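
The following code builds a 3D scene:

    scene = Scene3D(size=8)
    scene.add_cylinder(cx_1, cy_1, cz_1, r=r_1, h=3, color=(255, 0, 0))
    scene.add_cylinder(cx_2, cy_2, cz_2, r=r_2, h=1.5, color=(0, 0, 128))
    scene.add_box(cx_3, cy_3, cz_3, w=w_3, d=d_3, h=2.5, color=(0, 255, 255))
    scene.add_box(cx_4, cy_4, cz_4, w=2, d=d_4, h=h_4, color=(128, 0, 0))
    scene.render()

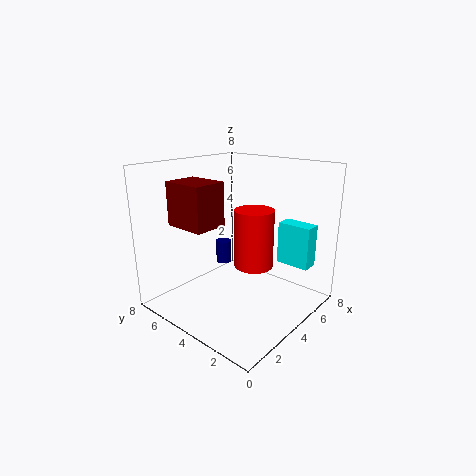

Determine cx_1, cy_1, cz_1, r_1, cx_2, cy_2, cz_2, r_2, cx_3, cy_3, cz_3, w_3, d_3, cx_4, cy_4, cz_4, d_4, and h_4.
cx_1 = 3.5, cy_1 = 2.5, cz_1 = 3, r_1 = 1, cx_2 = 6, cy_2 = 7, cz_2 = 1, r_2 = 0.5, cx_3 = 6.5, cy_3 = 1, cz_3 = 2, w_3 = 1, d_3 = 2, cx_4 = 2, cy_4 = 5, cz_4 = 4.5, d_4 = 2.5, h_4 = 2.5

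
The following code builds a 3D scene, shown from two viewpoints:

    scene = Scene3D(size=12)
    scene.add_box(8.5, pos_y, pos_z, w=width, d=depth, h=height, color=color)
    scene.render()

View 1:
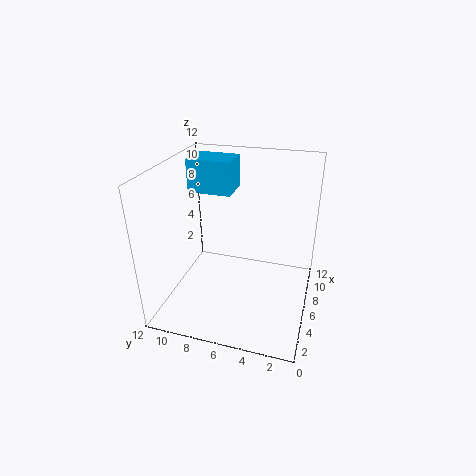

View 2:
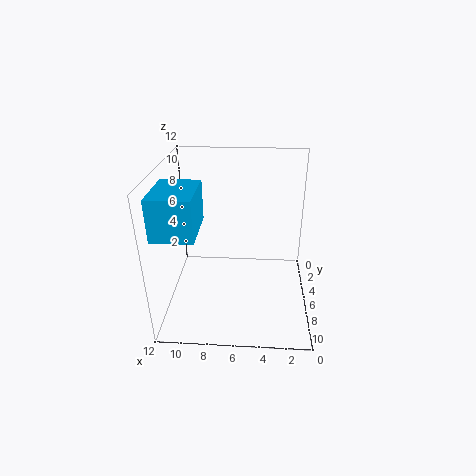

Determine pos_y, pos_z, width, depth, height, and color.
pos_y = 7.5; pos_z = 8.5; width = 3; depth = 4; height = 3; color = 'deepskyblue'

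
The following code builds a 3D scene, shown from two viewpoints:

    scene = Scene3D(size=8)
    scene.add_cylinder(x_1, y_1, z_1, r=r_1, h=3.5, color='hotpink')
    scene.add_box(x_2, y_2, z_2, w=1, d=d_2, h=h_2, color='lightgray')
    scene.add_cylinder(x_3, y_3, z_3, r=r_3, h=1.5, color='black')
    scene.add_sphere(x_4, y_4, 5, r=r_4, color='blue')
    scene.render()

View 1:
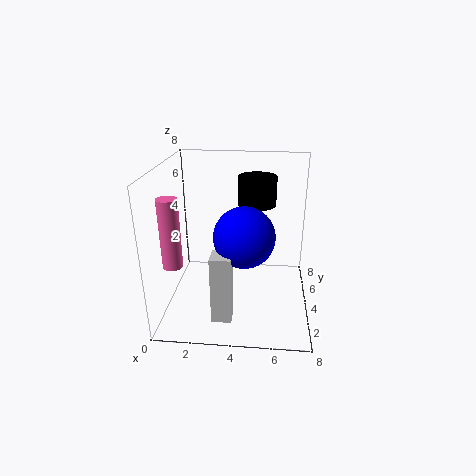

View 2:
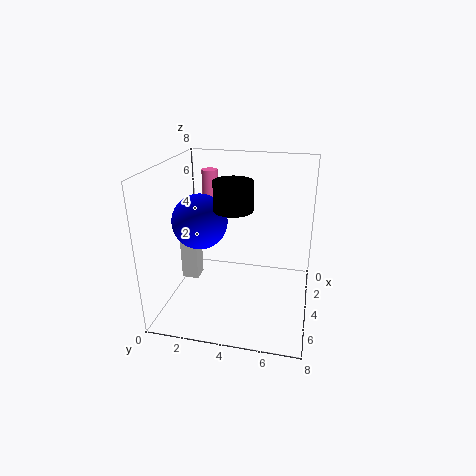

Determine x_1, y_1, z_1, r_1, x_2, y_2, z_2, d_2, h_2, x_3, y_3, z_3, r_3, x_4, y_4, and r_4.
x_1 = 1, y_1 = 1.5, z_1 = 3.5, r_1 = 0.5, x_2 = 3, y_2 = 0.5, z_2 = 1, d_2 = 1, h_2 = 3.5, x_3 = 5, y_3 = 4, z_3 = 6, r_3 = 1, x_4 = 4.5, y_4 = 2, r_4 = 1.5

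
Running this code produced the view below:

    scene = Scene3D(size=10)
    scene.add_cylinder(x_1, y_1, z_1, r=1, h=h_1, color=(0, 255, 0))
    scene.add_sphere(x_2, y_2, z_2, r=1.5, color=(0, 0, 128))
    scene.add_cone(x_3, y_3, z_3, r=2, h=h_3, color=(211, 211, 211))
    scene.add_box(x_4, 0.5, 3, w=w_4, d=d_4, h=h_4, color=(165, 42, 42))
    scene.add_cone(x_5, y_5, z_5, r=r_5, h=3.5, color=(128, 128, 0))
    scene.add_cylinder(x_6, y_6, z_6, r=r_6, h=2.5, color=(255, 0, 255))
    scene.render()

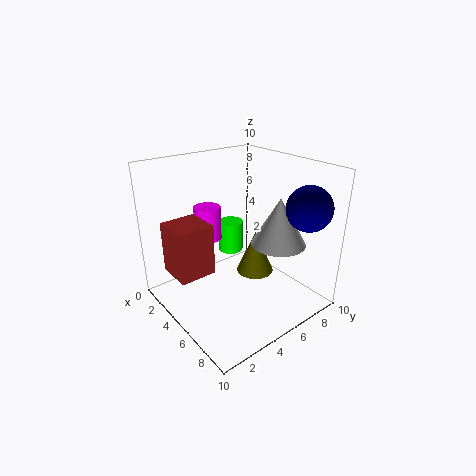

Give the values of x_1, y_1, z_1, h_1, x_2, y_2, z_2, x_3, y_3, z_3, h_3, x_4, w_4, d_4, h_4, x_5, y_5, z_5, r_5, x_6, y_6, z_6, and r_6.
x_1 = 1.5
y_1 = 7
z_1 = 2
h_1 = 2.5
x_2 = 8.5
y_2 = 8
z_2 = 7.5
x_3 = 6
y_3 = 8
z_3 = 4
h_3 = 3.5
x_4 = 2.5
w_4 = 2.5
d_4 = 2.5
h_4 = 3.5
x_5 = 3.5
y_5 = 8
z_5 = 0.5
r_5 = 1.5
x_6 = 2
y_6 = 4.5
z_6 = 4
r_6 = 1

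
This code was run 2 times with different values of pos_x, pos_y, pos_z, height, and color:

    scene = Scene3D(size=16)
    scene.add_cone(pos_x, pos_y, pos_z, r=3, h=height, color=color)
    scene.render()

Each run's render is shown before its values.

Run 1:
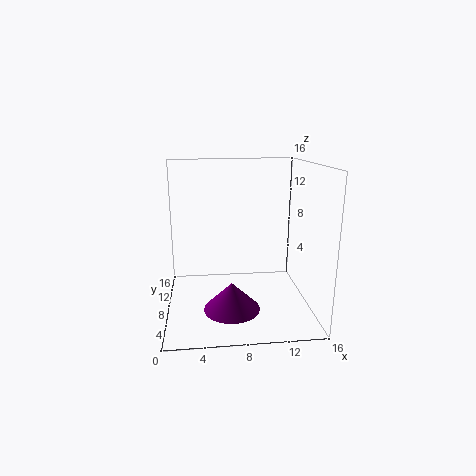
pos_x = 7, pos_y = 5, pos_z = 1, height = 3, color = 'purple'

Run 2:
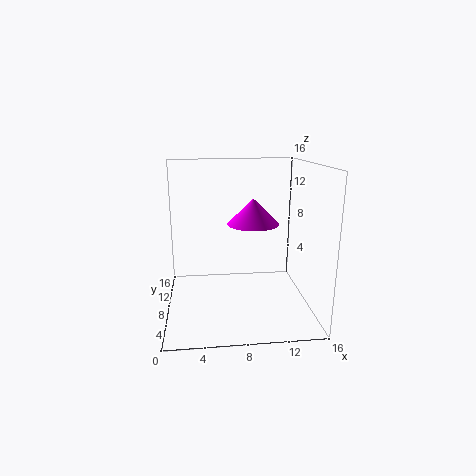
pos_x = 10, pos_y = 10, pos_z = 9, height = 3, color = 'magenta'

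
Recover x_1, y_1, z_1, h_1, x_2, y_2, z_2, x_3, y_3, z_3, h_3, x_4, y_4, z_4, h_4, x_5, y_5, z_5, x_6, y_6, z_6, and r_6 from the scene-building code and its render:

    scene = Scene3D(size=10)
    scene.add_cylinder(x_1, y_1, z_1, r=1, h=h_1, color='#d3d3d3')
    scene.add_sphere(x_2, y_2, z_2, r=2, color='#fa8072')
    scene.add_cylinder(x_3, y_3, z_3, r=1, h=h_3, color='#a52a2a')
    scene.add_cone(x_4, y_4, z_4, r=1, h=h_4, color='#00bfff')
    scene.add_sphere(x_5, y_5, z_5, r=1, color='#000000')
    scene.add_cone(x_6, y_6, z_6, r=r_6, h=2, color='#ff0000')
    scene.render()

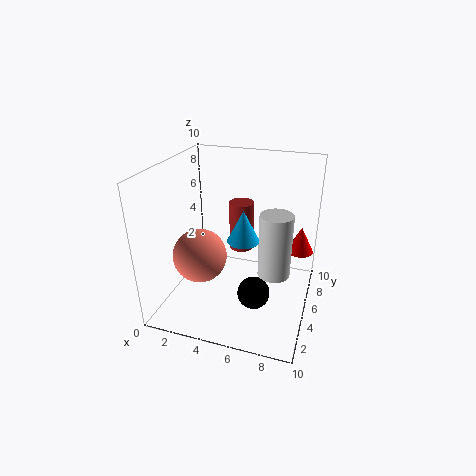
x_1 = 8, y_1 = 3, z_1 = 4, h_1 = 4, x_2 = 2, y_2 = 5, z_2 = 3, x_3 = 4, y_3 = 9, z_3 = 2, h_3 = 4, x_4 = 6, y_4 = 3, z_4 = 6, h_4 = 2, x_5 = 7, y_5 = 2, z_5 = 3, x_6 = 9, y_6 = 8, z_6 = 3, r_6 = 1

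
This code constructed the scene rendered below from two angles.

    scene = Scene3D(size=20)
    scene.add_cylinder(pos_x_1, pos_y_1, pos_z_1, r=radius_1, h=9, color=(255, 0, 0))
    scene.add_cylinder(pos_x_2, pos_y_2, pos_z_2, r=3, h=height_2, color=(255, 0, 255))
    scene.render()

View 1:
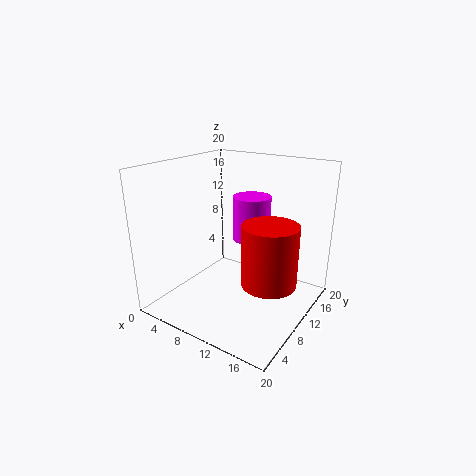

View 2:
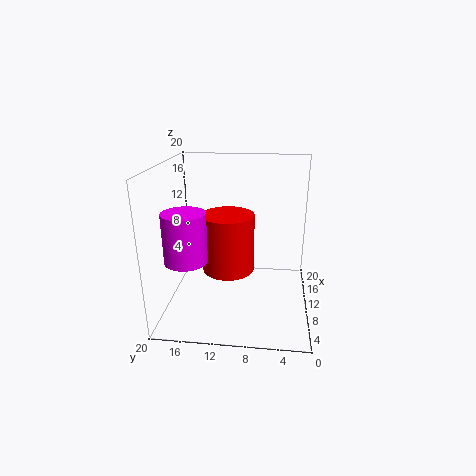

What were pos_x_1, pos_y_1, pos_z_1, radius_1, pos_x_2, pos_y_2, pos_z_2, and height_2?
pos_x_1 = 14
pos_y_1 = 12
pos_z_1 = 3
radius_1 = 4
pos_x_2 = 8
pos_y_2 = 17
pos_z_2 = 7
height_2 = 7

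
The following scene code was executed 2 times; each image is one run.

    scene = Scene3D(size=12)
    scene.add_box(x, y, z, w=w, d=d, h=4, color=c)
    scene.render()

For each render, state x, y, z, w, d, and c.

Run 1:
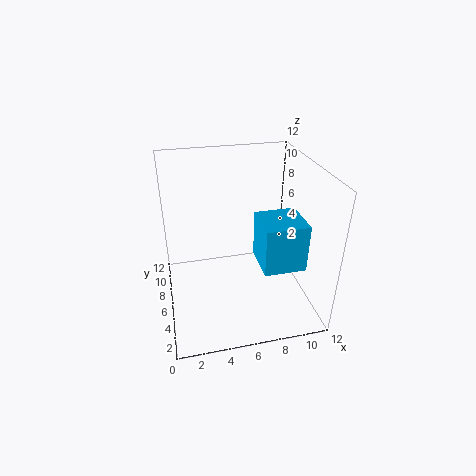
x = 7.5
y = 3
z = 4
w = 3.5
d = 3.5
c = 'deepskyblue'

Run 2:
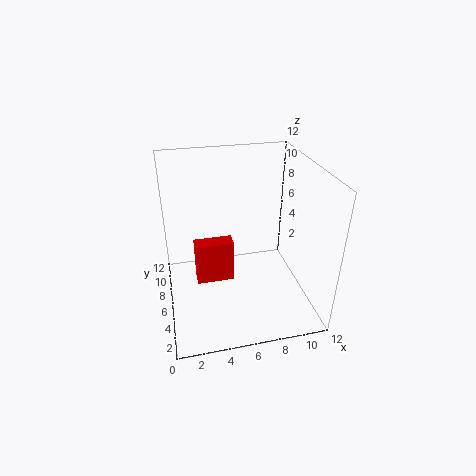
x = 2.5
y = 7.5
z = 0.5
w = 3.5
d = 1.5
c = 'red'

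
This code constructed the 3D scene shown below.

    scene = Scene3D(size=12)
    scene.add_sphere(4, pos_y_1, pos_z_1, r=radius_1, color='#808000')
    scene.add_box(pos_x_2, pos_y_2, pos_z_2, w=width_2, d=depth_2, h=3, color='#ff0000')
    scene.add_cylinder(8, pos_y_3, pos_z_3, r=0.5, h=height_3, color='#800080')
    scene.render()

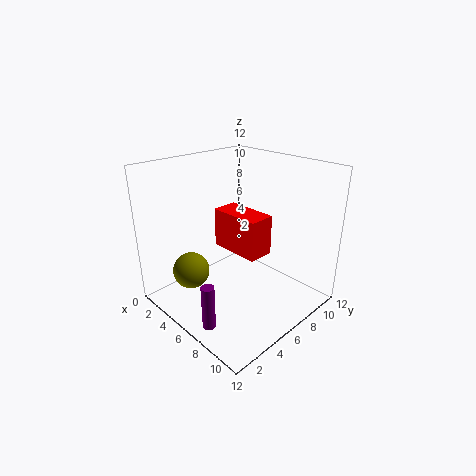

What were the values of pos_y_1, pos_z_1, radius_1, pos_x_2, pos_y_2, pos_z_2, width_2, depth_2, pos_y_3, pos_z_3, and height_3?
pos_y_1 = 2.5
pos_z_1 = 3.5
radius_1 = 1.5
pos_x_2 = 5.5
pos_y_2 = 4
pos_z_2 = 6
width_2 = 4
depth_2 = 2
pos_y_3 = 1
pos_z_3 = 1
height_3 = 3.5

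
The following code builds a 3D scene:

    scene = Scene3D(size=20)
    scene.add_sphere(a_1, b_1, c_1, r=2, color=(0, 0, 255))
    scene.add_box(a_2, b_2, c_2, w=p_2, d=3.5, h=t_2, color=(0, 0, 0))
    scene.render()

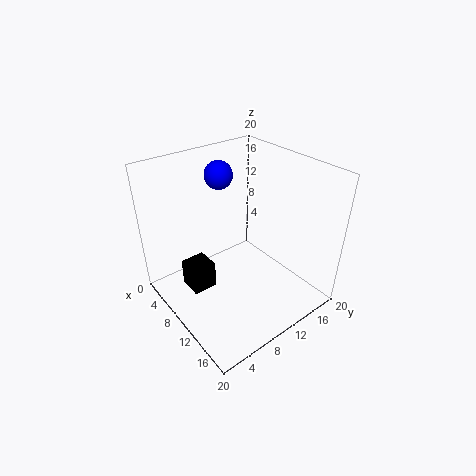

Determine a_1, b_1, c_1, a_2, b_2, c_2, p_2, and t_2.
a_1 = 5; b_1 = 10.5; c_1 = 17.5; a_2 = 5; b_2 = 3.5; c_2 = 2; p_2 = 3.5; t_2 = 4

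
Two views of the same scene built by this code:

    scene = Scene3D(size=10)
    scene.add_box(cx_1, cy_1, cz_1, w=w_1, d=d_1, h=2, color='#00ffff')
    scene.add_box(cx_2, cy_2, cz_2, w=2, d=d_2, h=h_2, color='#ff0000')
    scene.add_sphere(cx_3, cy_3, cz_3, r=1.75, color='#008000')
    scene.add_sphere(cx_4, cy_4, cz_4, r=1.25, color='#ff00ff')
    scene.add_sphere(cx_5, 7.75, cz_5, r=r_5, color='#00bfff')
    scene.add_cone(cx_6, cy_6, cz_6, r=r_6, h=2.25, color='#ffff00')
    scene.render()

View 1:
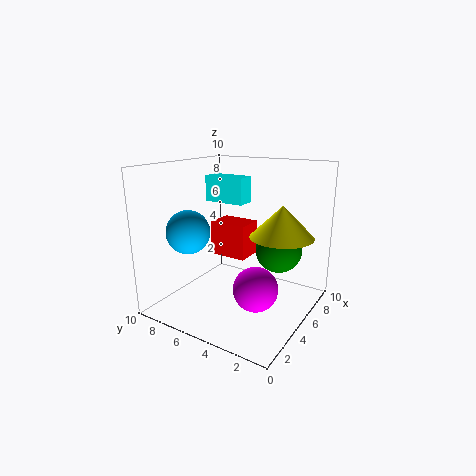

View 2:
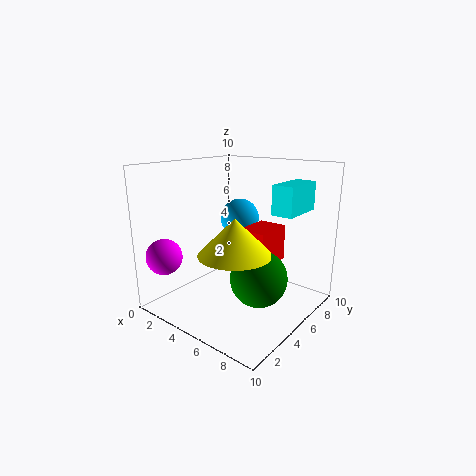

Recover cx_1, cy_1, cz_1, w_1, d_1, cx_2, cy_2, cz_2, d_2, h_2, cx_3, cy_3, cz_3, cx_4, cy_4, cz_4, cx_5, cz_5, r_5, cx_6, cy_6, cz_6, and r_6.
cx_1 = 7, cy_1 = 6, cz_1 = 6.75, w_1 = 1.5, d_1 = 3.25, cx_2 = 5.25, cy_2 = 4.75, cz_2 = 3.25, d_2 = 2.75, h_2 = 2.5, cx_3 = 8, cy_3 = 3.25, cz_3 = 3.5, cx_4 = 1.25, cy_4 = 1.5, cz_4 = 3.75, cx_5 = 3, cz_5 = 5.5, r_5 = 1.5, cx_6 = 6.75, cy_6 = 2.5, cz_6 = 5, r_6 = 2.25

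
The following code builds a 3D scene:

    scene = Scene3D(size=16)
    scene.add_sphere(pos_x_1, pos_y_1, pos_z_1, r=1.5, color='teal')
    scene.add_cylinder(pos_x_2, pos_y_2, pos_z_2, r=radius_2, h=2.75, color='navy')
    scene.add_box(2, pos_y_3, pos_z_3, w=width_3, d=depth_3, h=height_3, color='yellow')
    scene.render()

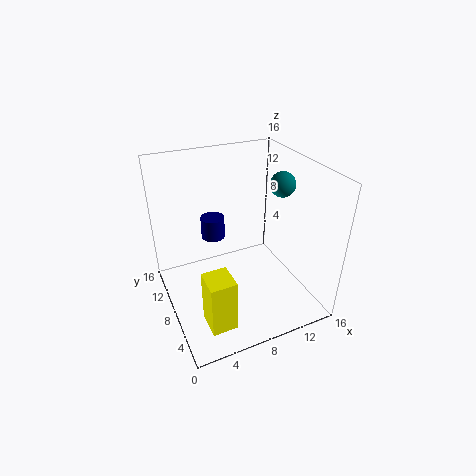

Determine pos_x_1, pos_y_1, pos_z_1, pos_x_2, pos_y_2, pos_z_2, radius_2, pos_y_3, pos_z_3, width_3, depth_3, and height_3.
pos_x_1 = 14.5
pos_y_1 = 9.75
pos_z_1 = 12.5
pos_x_2 = 7.25
pos_y_2 = 14
pos_z_2 = 5
radius_2 = 1.5
pos_y_3 = 0.5
pos_z_3 = 3
width_3 = 2.5
depth_3 = 2.75
height_3 = 5.5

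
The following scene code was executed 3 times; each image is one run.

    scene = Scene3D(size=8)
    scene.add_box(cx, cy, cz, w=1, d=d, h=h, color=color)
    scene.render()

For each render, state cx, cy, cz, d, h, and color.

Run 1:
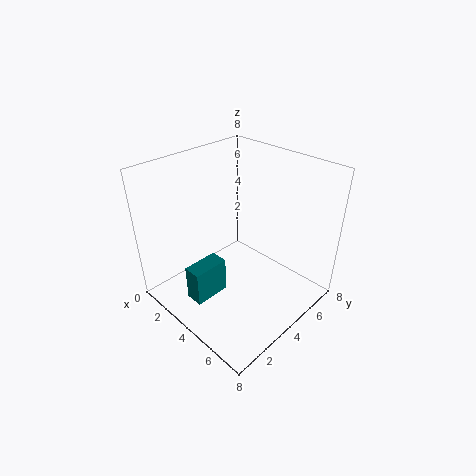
cx = 3
cy = 1
cz = 1
d = 2
h = 2
color = 'teal'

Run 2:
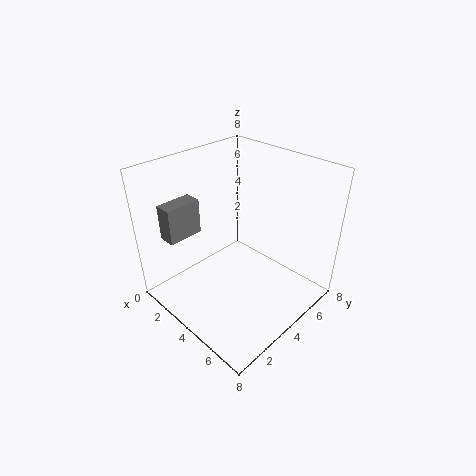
cx = 1
cy = 1
cz = 4
d = 2
h = 2
color = 'gray'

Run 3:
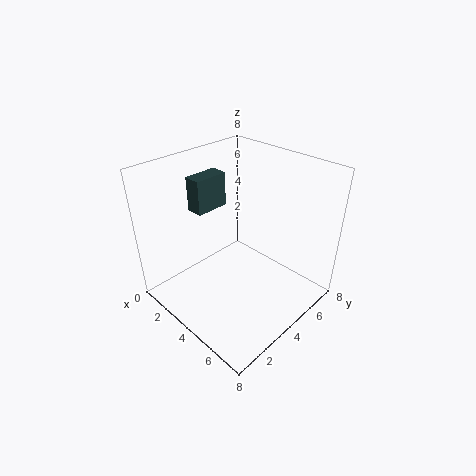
cx = 1
cy = 3
cz = 5
d = 2
h = 2
color = 'darkslategray'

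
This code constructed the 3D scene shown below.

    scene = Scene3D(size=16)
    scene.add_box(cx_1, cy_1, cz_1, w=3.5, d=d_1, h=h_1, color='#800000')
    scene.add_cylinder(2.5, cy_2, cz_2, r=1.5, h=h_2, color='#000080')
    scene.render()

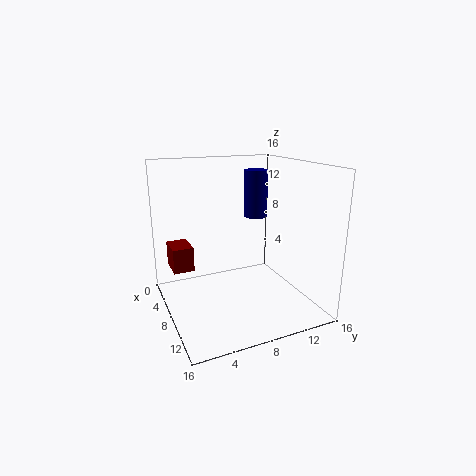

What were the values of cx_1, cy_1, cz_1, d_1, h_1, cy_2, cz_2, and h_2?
cx_1 = 0.5
cy_1 = 1.5
cz_1 = 3
d_1 = 2.5
h_1 = 3
cy_2 = 13
cz_2 = 8.5
h_2 = 6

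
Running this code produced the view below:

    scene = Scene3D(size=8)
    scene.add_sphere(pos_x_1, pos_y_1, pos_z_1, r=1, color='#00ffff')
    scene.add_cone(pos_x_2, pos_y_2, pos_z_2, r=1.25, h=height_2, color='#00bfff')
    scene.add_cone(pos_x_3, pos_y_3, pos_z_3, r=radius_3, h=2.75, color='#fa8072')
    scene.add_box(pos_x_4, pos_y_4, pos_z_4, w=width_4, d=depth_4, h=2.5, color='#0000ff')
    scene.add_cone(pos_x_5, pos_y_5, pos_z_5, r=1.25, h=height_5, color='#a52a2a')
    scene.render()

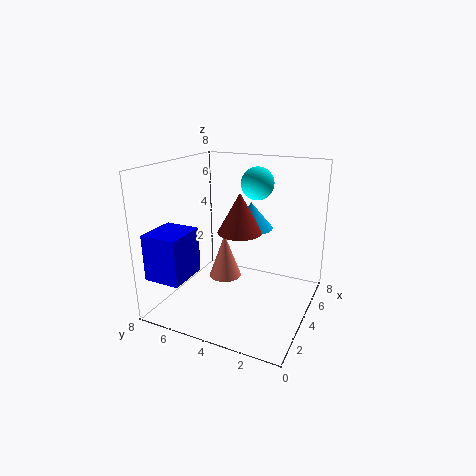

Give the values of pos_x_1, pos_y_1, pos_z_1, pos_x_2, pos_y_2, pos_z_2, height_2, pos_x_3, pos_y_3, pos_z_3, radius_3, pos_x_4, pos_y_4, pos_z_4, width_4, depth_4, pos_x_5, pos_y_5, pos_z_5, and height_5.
pos_x_1 = 6.75
pos_y_1 = 4
pos_z_1 = 6.5
pos_x_2 = 5.25
pos_y_2 = 3.75
pos_z_2 = 4.25
height_2 = 1.5
pos_x_3 = 5.25
pos_y_3 = 5.5
pos_z_3 = 0.75
radius_3 = 1
pos_x_4 = 0.5
pos_y_4 = 5.75
pos_z_4 = 2.25
width_4 = 2.25
depth_4 = 2
pos_x_5 = 4.25
pos_y_5 = 4
pos_z_5 = 4.25
height_5 = 2.25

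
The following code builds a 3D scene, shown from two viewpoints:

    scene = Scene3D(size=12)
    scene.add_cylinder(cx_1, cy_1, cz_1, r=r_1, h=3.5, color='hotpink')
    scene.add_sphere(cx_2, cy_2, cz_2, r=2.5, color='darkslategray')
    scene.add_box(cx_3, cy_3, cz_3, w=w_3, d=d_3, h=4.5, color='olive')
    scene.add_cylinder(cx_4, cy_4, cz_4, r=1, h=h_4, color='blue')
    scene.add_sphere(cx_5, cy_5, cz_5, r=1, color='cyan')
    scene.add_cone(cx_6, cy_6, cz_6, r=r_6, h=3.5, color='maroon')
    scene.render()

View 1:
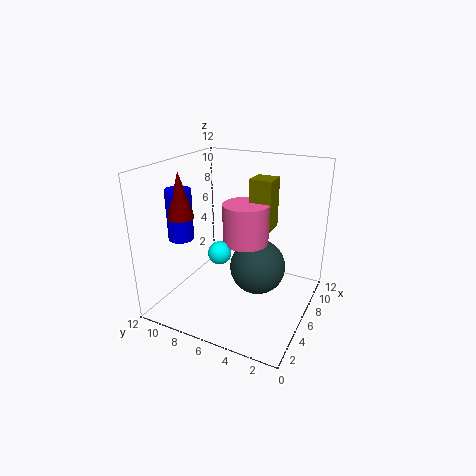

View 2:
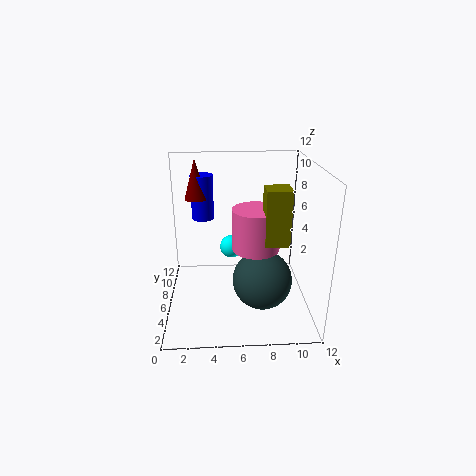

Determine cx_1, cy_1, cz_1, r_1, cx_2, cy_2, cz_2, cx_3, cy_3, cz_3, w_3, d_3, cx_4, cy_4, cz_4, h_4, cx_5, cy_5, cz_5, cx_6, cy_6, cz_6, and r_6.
cx_1 = 7.5, cy_1 = 6, cz_1 = 5, r_1 = 2, cx_2 = 8, cy_2 = 5, cz_2 = 2.5, cx_3 = 8, cy_3 = 4, cz_3 = 6, w_3 = 2, d_3 = 2, cx_4 = 3, cy_4 = 9.5, cz_4 = 6.5, h_4 = 4, cx_5 = 5.5, cy_5 = 7.5, cz_5 = 4.5, cx_6 = 2.5, cy_6 = 9, cz_6 = 8.5, r_6 = 1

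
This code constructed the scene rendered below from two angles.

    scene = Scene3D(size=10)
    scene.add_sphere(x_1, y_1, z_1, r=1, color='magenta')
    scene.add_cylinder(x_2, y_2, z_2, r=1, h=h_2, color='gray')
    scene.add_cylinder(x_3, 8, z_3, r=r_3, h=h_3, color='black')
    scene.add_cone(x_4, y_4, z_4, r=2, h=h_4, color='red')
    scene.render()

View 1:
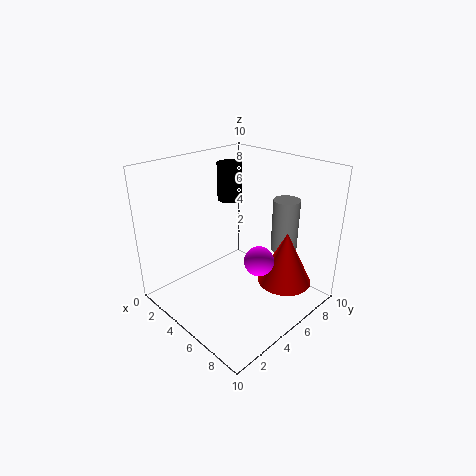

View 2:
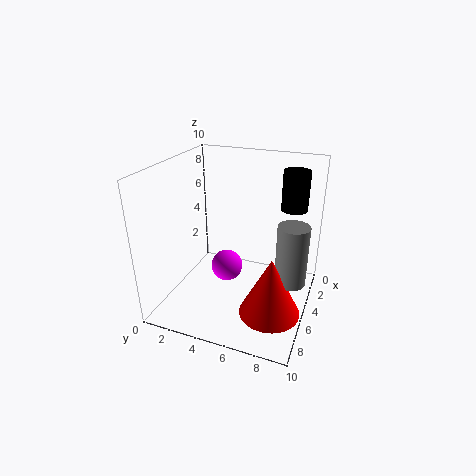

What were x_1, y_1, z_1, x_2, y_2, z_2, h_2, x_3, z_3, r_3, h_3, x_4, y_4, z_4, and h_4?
x_1 = 7, y_1 = 5, z_1 = 4, x_2 = 6, y_2 = 9, z_2 = 3, h_2 = 4, x_3 = 1, z_3 = 6, r_3 = 1, h_3 = 3, x_4 = 7, y_4 = 8, z_4 = 1, h_4 = 4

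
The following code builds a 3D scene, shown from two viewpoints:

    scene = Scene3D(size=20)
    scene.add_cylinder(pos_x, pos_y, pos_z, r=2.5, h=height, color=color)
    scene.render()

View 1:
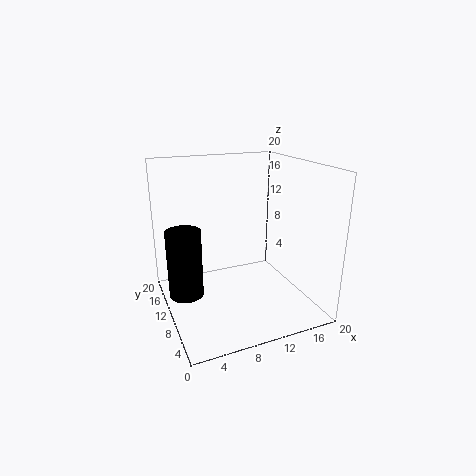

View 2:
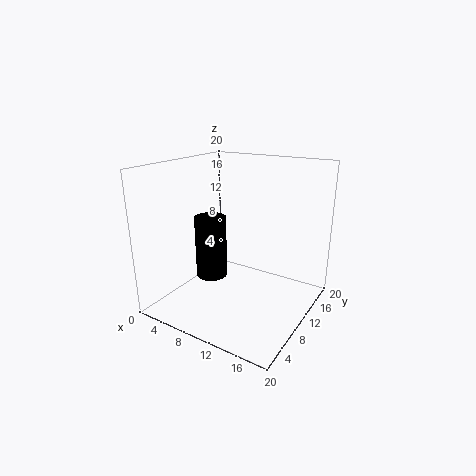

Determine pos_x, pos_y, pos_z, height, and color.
pos_x = 3; pos_y = 13; pos_z = 1; height = 10; color = 'black'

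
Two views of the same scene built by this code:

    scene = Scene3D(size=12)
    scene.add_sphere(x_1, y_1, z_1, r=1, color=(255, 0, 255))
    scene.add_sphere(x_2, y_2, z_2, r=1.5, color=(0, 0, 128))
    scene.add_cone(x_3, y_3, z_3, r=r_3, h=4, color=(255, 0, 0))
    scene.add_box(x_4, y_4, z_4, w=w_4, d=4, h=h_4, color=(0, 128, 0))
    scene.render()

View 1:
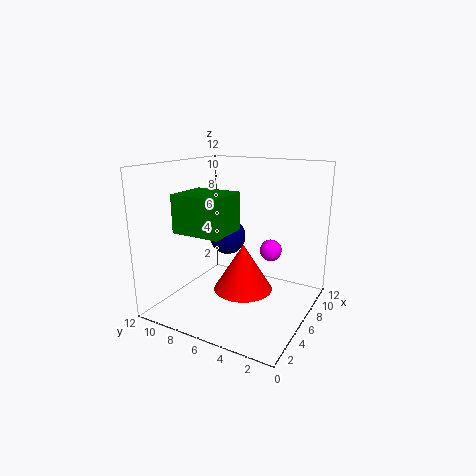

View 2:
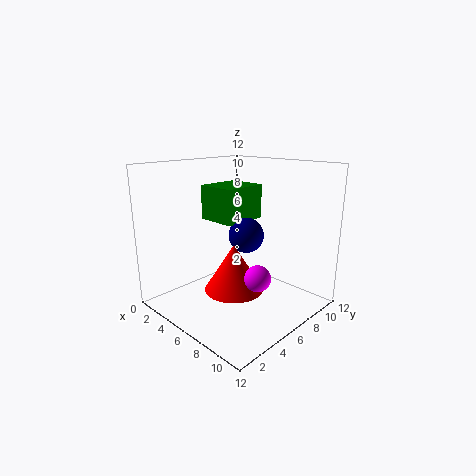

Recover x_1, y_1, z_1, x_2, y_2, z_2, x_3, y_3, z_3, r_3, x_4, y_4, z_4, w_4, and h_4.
x_1 = 9.5
y_1 = 4.5
z_1 = 4
x_2 = 6
y_2 = 7
z_2 = 6
x_3 = 6
y_3 = 5.5
z_3 = 1.5
r_3 = 2.5
x_4 = 2
y_4 = 5.5
z_4 = 7
w_4 = 3.5
h_4 = 3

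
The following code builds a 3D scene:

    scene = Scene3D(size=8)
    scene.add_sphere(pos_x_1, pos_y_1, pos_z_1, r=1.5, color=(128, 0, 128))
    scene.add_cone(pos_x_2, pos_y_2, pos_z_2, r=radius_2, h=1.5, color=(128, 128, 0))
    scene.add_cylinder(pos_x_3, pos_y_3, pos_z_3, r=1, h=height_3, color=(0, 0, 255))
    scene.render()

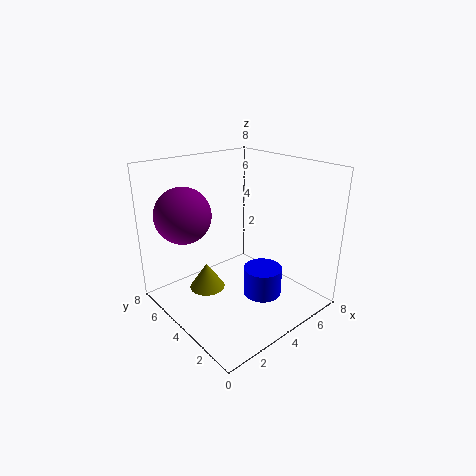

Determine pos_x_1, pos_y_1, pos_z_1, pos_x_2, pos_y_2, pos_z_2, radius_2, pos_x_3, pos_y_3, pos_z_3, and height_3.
pos_x_1 = 1.5; pos_y_1 = 5.5; pos_z_1 = 5.5; pos_x_2 = 2.5; pos_y_2 = 5; pos_z_2 = 1; radius_2 = 1; pos_x_3 = 4; pos_y_3 = 2; pos_z_3 = 1.5; height_3 = 1.5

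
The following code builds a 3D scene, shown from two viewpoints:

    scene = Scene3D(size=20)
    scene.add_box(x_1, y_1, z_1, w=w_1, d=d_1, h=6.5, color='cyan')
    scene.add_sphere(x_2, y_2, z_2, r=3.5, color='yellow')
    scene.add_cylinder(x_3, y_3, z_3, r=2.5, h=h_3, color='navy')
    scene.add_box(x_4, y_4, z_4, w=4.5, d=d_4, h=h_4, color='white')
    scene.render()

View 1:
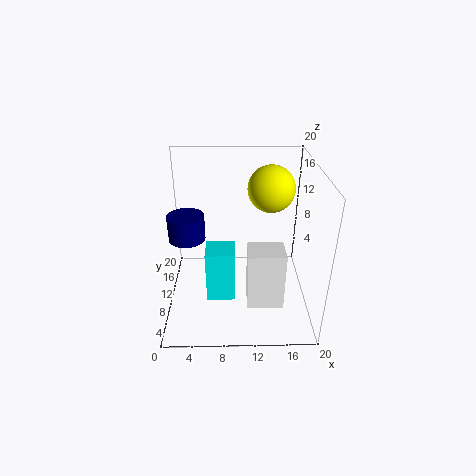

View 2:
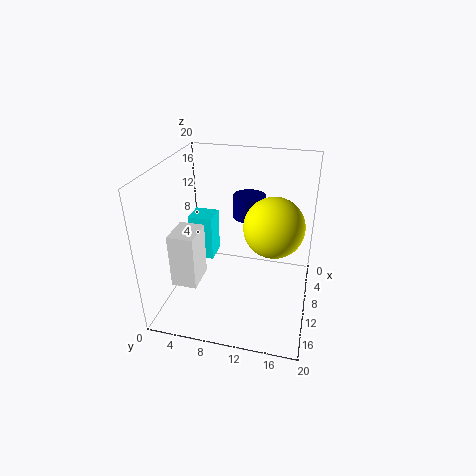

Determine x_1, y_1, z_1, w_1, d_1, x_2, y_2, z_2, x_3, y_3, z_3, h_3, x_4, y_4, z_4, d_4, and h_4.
x_1 = 6, y_1 = 2.5, z_1 = 5.5, w_1 = 3.5, d_1 = 3.5, x_2 = 15, y_2 = 15.5, z_2 = 15, x_3 = 3, y_3 = 10, z_3 = 10, h_3 = 3.5, x_4 = 11, y_4 = 2, z_4 = 4.5, d_4 = 3.5, h_4 = 7.5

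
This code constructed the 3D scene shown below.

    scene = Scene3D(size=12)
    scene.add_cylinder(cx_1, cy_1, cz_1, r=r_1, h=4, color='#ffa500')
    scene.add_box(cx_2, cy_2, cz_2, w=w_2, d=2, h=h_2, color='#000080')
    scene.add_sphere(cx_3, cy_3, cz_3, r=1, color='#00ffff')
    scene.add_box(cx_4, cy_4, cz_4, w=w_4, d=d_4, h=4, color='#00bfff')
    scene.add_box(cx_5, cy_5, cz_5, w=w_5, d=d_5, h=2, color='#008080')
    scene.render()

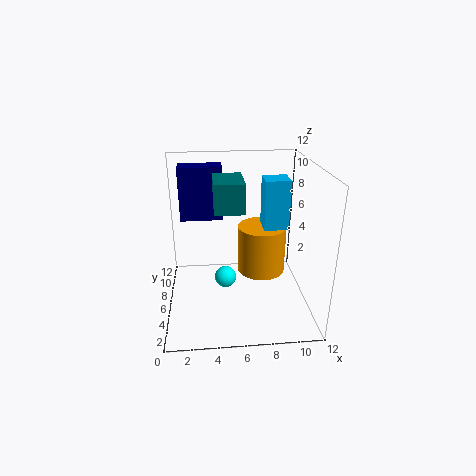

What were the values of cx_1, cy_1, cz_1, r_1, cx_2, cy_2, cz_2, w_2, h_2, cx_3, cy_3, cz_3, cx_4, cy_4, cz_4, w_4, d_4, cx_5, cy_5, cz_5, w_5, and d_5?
cx_1 = 8
cy_1 = 6
cz_1 = 3
r_1 = 2
cx_2 = 1
cy_2 = 10
cz_2 = 6
w_2 = 4
h_2 = 5
cx_3 = 5
cy_3 = 8
cz_3 = 1
cx_4 = 8
cy_4 = 5
cz_4 = 7
w_4 = 2
d_4 = 2
cx_5 = 4
cy_5 = 1
cz_5 = 10
w_5 = 2
d_5 = 3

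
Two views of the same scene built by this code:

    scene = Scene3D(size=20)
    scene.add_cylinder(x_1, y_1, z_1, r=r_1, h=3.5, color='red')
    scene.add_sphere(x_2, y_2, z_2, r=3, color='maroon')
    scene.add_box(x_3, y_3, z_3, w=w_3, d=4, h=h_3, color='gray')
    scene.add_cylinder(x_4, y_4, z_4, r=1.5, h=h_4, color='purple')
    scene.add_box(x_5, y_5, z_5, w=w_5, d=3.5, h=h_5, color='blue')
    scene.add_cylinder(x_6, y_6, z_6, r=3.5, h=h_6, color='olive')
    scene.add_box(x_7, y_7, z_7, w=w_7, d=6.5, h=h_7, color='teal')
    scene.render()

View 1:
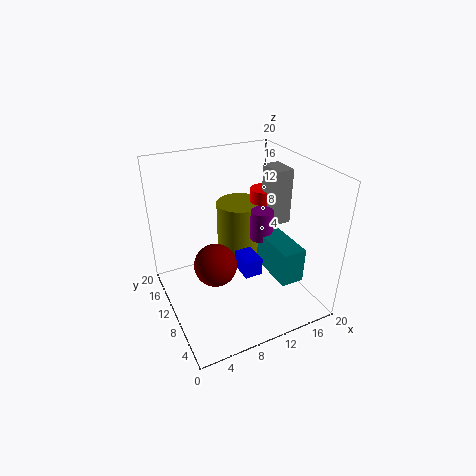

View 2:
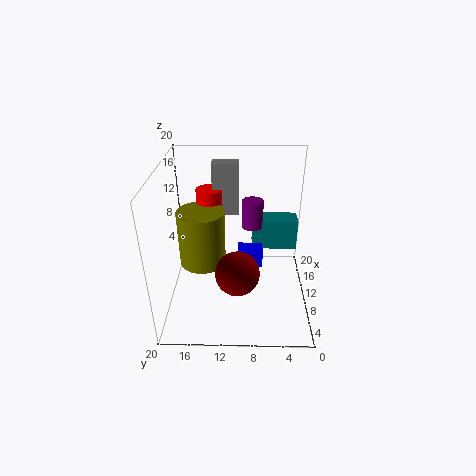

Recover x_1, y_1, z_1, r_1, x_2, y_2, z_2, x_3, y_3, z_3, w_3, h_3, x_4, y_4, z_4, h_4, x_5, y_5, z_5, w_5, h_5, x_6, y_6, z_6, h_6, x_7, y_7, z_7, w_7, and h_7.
x_1 = 16.5, y_1 = 14.5, z_1 = 11, r_1 = 2, x_2 = 6.5, y_2 = 10, z_2 = 6.5, x_3 = 16, y_3 = 10, z_3 = 10.5, w_3 = 2.5, h_3 = 8, x_4 = 12.5, y_4 = 8, z_4 = 10.5, h_4 = 4, x_5 = 9.5, y_5 = 6.5, z_5 = 5.5, w_5 = 2.5, h_5 = 2.5, x_6 = 13, y_6 = 15.5, z_6 = 4, h_6 = 8.5, x_7 = 12, y_7 = 1.5, z_7 = 7, w_7 = 3, h_7 = 4.5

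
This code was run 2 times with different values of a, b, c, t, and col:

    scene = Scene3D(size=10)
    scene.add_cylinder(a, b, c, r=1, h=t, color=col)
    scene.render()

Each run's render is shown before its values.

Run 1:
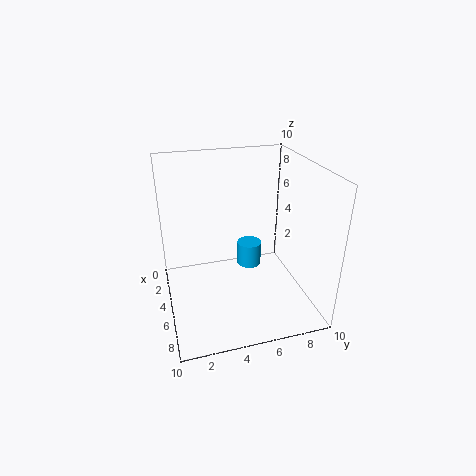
a = 1.5; b = 7; c = 0.5; t = 2; col = 'deepskyblue'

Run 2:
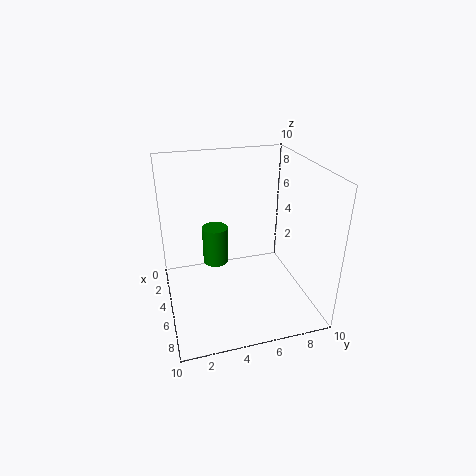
a = 2; b = 4; c = 1.5; t = 3; col = 'green'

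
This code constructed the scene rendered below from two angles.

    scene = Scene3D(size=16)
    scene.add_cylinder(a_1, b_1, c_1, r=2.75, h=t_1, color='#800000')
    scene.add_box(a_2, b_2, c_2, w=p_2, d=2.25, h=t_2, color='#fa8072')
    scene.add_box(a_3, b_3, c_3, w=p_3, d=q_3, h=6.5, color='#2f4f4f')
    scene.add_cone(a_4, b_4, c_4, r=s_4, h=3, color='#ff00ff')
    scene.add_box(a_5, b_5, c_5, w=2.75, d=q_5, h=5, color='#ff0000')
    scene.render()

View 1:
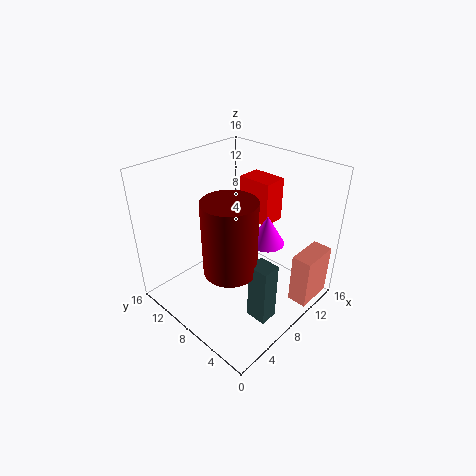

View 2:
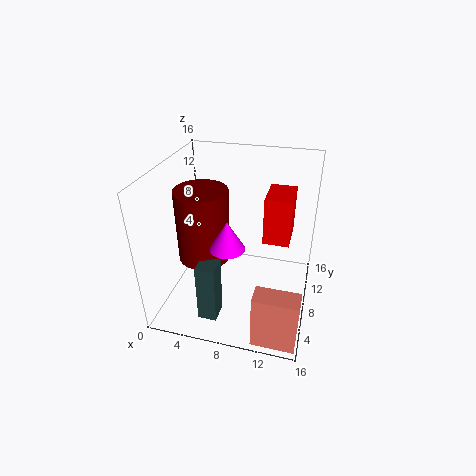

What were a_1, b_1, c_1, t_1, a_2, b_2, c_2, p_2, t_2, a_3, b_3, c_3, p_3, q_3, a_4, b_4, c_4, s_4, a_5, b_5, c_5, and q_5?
a_1 = 4.75, b_1 = 6, c_1 = 6.5, t_1 = 7.75, a_2 = 11.25, b_2 = 0.5, c_2 = 0.25, p_2 = 4.5, t_2 = 6, a_3 = 5.25, b_3 = 1.75, c_3 = 1.25, p_3 = 2, q_3 = 2.25, a_4 = 8, b_4 = 4, c_4 = 9.25, s_4 = 1.75, a_5 = 11, b_5 = 6.5, c_5 = 8.75, q_5 = 4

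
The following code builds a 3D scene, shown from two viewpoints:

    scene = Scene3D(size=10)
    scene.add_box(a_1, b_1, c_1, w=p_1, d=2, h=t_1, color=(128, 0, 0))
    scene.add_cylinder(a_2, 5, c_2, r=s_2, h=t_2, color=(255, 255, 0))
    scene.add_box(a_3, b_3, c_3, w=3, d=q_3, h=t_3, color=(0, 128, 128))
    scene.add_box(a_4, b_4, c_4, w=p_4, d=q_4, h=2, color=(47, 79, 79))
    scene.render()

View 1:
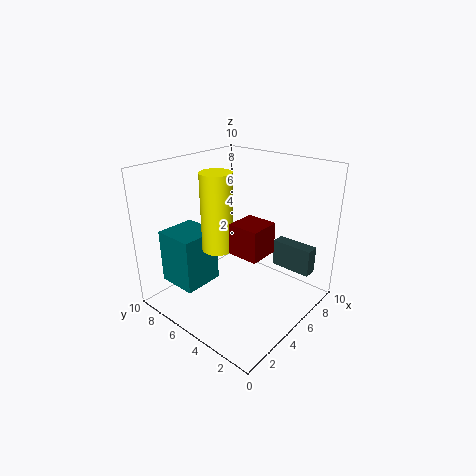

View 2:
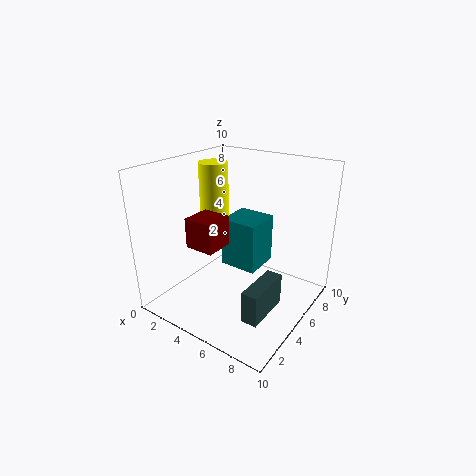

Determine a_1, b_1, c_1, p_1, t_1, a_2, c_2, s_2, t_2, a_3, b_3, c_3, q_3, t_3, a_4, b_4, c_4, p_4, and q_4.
a_1 = 3
b_1 = 2
c_1 = 5
p_1 = 2
t_1 = 2
a_2 = 3
c_2 = 5
s_2 = 1
t_2 = 5
a_3 = 2
b_3 = 7
c_3 = 1
q_3 = 3
t_3 = 4
a_4 = 8
b_4 = 1
c_4 = 2
p_4 = 1
q_4 = 3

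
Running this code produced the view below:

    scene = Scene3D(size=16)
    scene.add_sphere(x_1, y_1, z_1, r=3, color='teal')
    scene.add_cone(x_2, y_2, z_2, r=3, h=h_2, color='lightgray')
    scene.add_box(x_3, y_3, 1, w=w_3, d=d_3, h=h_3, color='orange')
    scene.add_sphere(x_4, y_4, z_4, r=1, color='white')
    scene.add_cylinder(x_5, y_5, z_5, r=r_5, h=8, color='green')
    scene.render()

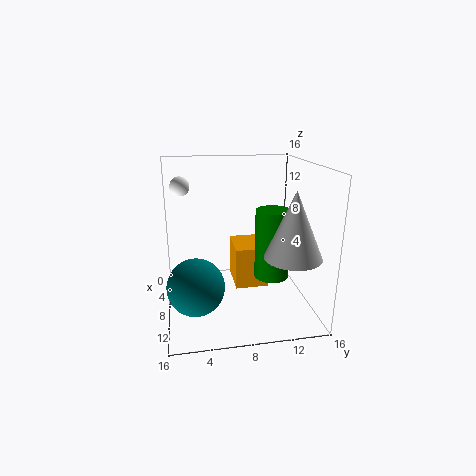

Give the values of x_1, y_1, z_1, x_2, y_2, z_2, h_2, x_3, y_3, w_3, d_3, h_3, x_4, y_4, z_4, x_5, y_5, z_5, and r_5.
x_1 = 11; y_1 = 3; z_1 = 4; x_2 = 12; y_2 = 13; z_2 = 7; h_2 = 7; x_3 = 2; y_3 = 8; w_3 = 5; d_3 = 4; h_3 = 5; x_4 = 8; y_4 = 2; z_4 = 14; x_5 = 8; y_5 = 12; z_5 = 3; r_5 = 2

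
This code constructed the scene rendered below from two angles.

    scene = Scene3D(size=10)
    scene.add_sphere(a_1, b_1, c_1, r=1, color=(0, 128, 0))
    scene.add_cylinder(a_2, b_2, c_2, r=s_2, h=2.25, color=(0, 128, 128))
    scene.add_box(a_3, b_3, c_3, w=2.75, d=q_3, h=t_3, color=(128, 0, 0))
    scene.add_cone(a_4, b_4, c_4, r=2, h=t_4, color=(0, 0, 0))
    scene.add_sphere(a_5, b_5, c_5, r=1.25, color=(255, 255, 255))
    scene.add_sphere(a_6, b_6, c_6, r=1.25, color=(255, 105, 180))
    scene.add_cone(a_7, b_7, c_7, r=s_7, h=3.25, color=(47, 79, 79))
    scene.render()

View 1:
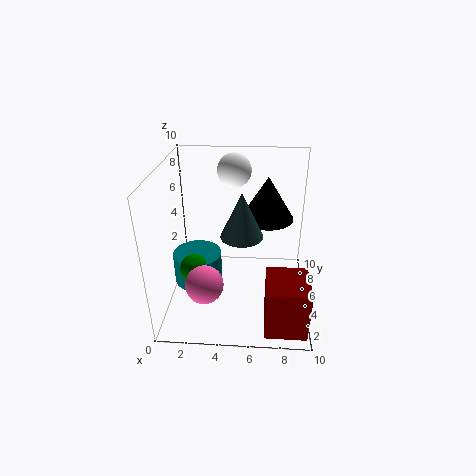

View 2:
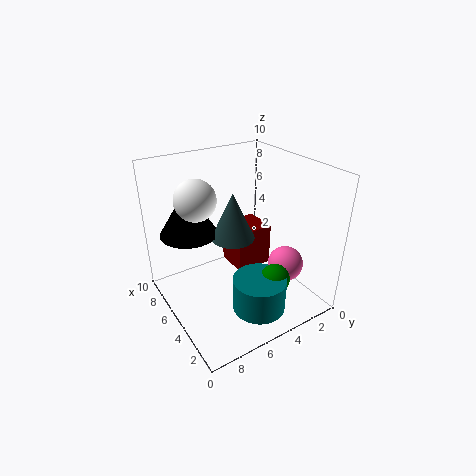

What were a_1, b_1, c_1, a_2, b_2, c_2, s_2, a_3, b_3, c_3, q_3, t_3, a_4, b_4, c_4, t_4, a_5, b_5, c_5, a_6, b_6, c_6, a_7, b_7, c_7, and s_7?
a_1 = 2
b_1 = 4
c_1 = 3
a_2 = 2
b_2 = 5.25
c_2 = 1.25
s_2 = 1.75
a_3 = 7
b_3 = 0.5
c_3 = 0.25
q_3 = 3
t_3 = 3.5
a_4 = 7
b_4 = 7.75
c_4 = 5.25
t_4 = 3.25
a_5 = 4.5
b_5 = 8.25
c_5 = 8.75
a_6 = 3
b_6 = 2.25
c_6 = 3
a_7 = 5.25
b_7 = 5.25
c_7 = 5
s_7 = 1.5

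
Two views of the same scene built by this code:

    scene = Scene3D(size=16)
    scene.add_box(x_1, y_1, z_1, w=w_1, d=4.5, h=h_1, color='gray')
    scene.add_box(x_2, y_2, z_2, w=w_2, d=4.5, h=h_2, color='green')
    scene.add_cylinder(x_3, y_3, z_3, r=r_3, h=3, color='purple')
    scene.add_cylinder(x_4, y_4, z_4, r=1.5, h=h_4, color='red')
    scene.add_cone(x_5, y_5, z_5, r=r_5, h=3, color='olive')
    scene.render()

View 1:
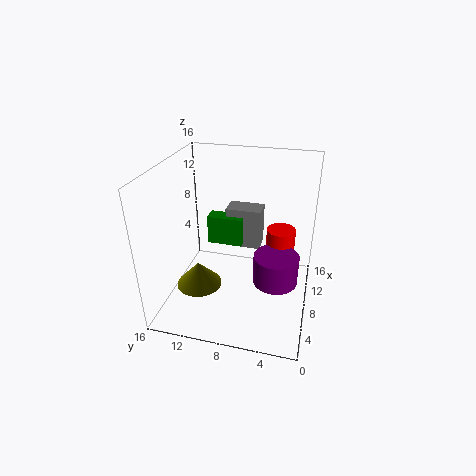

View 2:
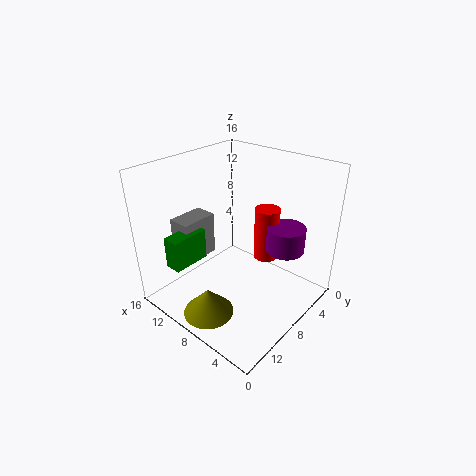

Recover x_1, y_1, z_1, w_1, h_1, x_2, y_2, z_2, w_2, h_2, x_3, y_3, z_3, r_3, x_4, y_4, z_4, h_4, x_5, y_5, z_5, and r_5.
x_1 = 13.25, y_1 = 6.5, z_1 = 3.5, w_1 = 2.75, h_1 = 5.25, x_2 = 12.5, y_2 = 8.75, z_2 = 4, w_2 = 2, h_2 = 3.75, x_3 = 4.75, y_3 = 3.25, z_3 = 5.5, r_3 = 2.25, x_4 = 7.5, y_4 = 3.25, z_4 = 3.5, h_4 = 6.5, x_5 = 8, y_5 = 13, z_5 = 0.75, r_5 = 2.75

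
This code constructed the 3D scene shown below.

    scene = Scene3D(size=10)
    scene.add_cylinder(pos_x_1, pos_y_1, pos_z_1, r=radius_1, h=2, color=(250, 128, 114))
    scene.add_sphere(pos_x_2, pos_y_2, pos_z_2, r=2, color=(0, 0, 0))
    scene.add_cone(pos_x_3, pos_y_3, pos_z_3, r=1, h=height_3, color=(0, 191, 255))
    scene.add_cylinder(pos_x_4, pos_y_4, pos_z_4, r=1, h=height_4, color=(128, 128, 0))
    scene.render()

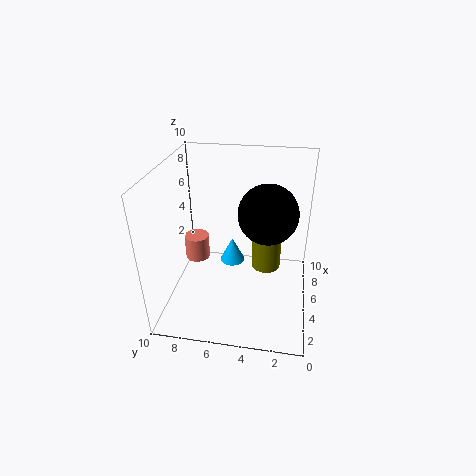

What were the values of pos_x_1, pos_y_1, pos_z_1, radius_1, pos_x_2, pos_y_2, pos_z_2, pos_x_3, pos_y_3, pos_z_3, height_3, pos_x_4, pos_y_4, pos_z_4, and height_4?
pos_x_1 = 8, pos_y_1 = 9, pos_z_1 = 1, radius_1 = 1, pos_x_2 = 5, pos_y_2 = 3, pos_z_2 = 7, pos_x_3 = 8, pos_y_3 = 6, pos_z_3 = 1, height_3 = 2, pos_x_4 = 5, pos_y_4 = 3, pos_z_4 = 3, height_4 = 3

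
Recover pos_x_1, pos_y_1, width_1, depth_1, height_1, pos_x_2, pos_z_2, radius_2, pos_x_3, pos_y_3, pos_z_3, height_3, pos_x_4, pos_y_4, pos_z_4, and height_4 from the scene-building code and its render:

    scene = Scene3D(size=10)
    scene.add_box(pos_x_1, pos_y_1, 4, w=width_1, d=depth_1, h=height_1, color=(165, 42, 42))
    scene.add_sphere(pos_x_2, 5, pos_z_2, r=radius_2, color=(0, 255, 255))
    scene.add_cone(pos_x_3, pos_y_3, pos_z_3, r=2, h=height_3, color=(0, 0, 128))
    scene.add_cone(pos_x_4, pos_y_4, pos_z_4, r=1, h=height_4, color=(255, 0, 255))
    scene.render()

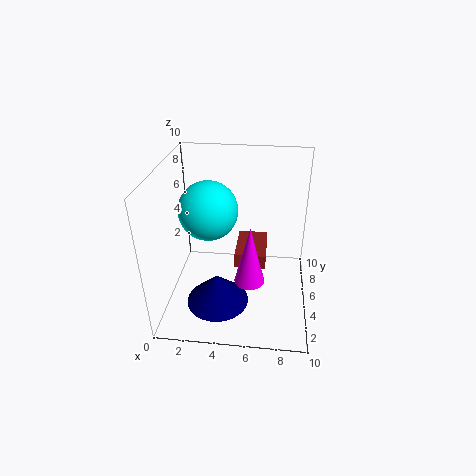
pos_x_1 = 5
pos_y_1 = 3
width_1 = 2
depth_1 = 3
height_1 = 1
pos_x_2 = 3
pos_z_2 = 7
radius_2 = 2
pos_x_3 = 4
pos_y_3 = 2
pos_z_3 = 2
height_3 = 2
pos_x_4 = 6
pos_y_4 = 3
pos_z_4 = 3
height_4 = 4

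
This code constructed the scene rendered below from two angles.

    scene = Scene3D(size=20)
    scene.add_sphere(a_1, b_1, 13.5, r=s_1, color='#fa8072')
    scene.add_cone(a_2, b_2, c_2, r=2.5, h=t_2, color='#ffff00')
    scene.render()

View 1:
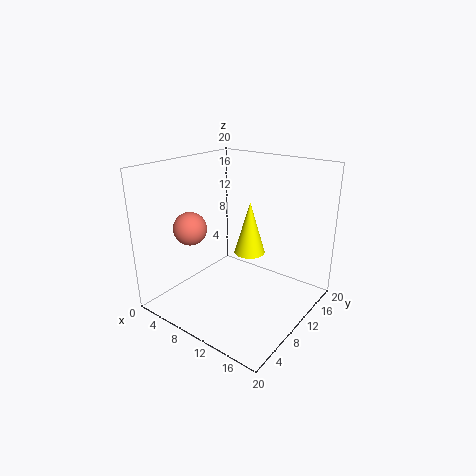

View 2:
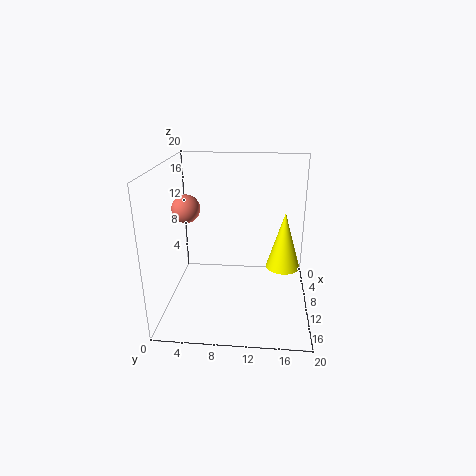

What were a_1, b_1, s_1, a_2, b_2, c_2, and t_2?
a_1 = 8.5
b_1 = 2.5
s_1 = 2
a_2 = 7.5
b_2 = 16.5
c_2 = 4.5
t_2 = 8.5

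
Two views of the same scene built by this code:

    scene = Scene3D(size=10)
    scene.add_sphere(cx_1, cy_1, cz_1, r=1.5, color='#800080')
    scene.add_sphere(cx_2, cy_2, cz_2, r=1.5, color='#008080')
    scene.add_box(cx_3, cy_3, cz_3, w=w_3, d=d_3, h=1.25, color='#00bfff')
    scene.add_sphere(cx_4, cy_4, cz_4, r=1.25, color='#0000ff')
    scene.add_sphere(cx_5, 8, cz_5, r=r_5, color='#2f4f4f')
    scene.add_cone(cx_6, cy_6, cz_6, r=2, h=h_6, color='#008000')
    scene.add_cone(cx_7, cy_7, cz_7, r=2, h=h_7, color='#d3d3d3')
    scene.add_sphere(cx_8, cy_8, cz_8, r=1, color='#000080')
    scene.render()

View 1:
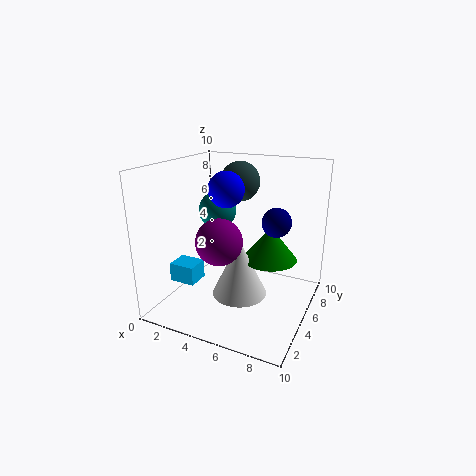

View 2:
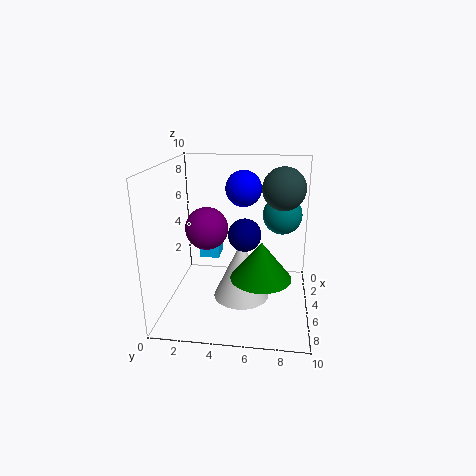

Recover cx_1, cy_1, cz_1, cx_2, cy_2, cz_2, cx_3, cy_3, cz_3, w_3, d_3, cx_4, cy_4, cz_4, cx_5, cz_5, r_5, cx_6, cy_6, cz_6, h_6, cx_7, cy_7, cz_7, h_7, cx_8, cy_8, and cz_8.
cx_1 = 4.75; cy_1 = 2.75; cz_1 = 5.5; cx_2 = 1.75; cy_2 = 8; cz_2 = 5.75; cx_3 = 1.5; cy_3 = 1.75; cz_3 = 2.5; w_3 = 1.75; d_3 = 1.5; cx_4 = 4; cy_4 = 5.25; cz_4 = 8.25; cx_5 = 3.75; cz_5 = 8.25; r_5 = 1.5; cx_6 = 6.75; cy_6 = 6.75; cz_6 = 3; h_6 = 2.5; cx_7 = 5; cy_7 = 5.25; cz_7 = 0.5; h_7 = 4.25; cx_8 = 7.5; cy_8 = 5.75; cz_8 = 6.25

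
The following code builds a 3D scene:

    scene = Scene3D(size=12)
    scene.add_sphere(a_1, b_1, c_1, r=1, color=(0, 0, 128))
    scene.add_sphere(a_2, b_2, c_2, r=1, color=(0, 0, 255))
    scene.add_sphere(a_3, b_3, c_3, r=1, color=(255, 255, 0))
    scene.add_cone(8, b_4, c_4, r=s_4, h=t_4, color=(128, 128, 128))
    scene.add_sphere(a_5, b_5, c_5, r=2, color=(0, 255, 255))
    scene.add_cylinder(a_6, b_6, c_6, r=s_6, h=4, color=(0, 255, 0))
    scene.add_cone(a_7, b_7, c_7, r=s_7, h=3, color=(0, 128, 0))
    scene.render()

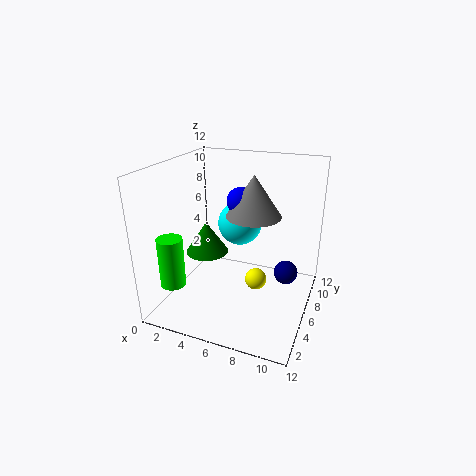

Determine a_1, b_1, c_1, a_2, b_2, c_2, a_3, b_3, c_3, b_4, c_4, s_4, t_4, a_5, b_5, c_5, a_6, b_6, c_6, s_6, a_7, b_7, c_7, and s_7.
a_1 = 10
b_1 = 7
c_1 = 3
a_2 = 7
b_2 = 4
c_2 = 10
a_3 = 7
b_3 = 8
c_3 = 1
b_4 = 4
c_4 = 9
s_4 = 2
t_4 = 3
a_5 = 5
b_5 = 9
c_5 = 6
a_6 = 2
b_6 = 2
c_6 = 3
s_6 = 1
a_7 = 2
b_7 = 8
c_7 = 3
s_7 = 2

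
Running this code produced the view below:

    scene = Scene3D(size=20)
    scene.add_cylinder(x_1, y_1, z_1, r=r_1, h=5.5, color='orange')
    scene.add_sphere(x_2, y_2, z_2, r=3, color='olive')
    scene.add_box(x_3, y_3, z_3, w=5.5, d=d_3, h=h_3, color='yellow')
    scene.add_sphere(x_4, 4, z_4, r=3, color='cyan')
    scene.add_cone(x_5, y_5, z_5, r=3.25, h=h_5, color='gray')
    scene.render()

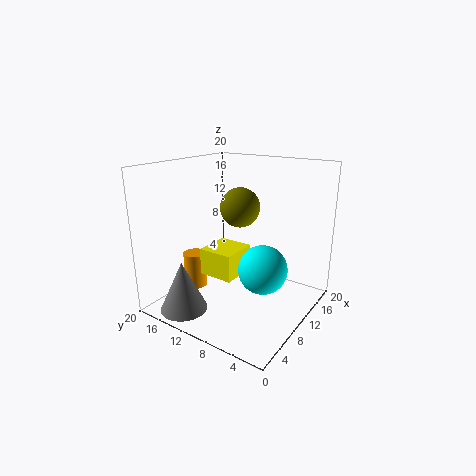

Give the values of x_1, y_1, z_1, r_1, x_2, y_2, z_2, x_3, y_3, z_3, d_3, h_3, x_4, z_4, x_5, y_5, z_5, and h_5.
x_1 = 10
y_1 = 18.25
z_1 = 0.25
r_1 = 1.75
x_2 = 14.25
y_2 = 12.5
z_2 = 13
x_3 = 8.5
y_3 = 10.5
z_3 = 3.5
d_3 = 5.25
h_3 = 4
x_4 = 6.5
z_4 = 8.25
x_5 = 3.5
y_5 = 14.75
z_5 = 0.5
h_5 = 7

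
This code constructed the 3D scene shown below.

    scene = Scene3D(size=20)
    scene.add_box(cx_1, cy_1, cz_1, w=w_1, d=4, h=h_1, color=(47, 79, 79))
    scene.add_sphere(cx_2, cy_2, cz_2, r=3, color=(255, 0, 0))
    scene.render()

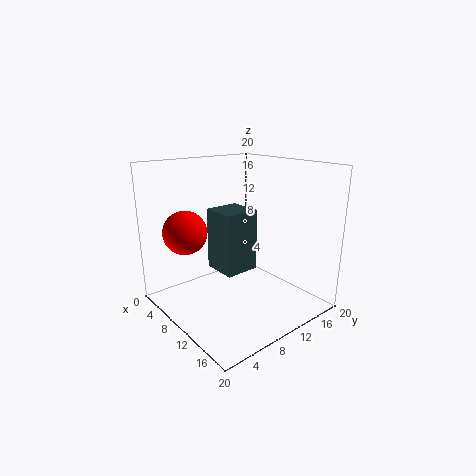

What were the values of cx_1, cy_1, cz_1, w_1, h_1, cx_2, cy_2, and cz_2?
cx_1 = 13
cy_1 = 3
cz_1 = 9
w_1 = 4
h_1 = 7
cx_2 = 6
cy_2 = 4
cz_2 = 11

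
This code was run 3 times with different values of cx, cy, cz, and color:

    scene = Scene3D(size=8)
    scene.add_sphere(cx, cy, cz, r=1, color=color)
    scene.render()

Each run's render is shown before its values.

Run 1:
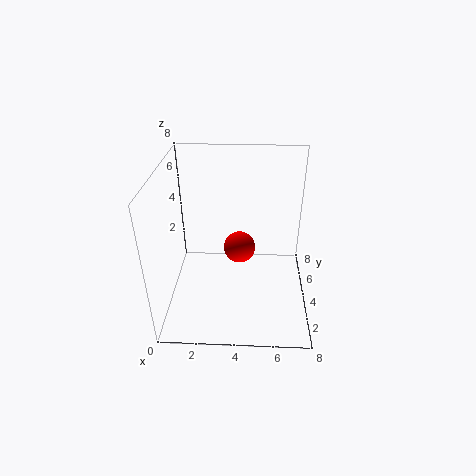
cx = 4
cy = 6
cz = 2
color = 'red'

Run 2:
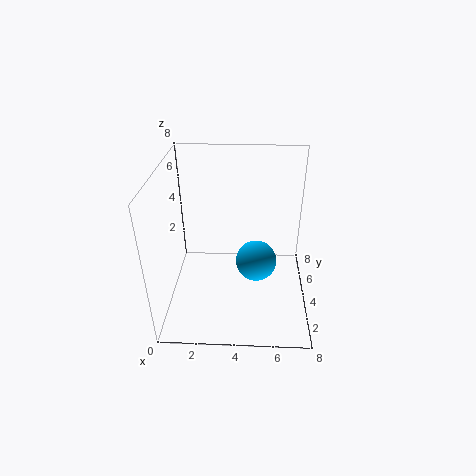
cx = 5
cy = 2
cz = 4
color = 'deepskyblue'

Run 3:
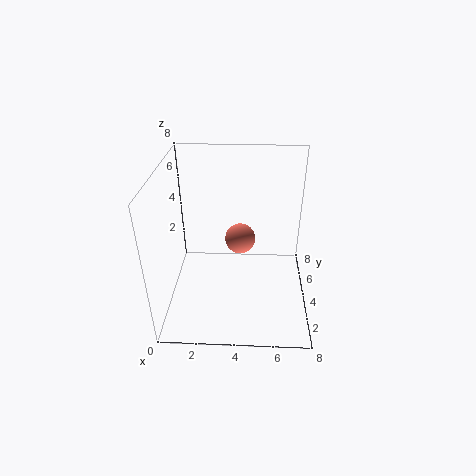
cx = 4
cy = 7
cz = 2
color = 'salmon'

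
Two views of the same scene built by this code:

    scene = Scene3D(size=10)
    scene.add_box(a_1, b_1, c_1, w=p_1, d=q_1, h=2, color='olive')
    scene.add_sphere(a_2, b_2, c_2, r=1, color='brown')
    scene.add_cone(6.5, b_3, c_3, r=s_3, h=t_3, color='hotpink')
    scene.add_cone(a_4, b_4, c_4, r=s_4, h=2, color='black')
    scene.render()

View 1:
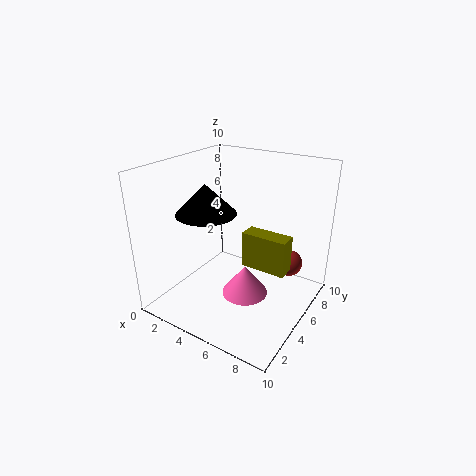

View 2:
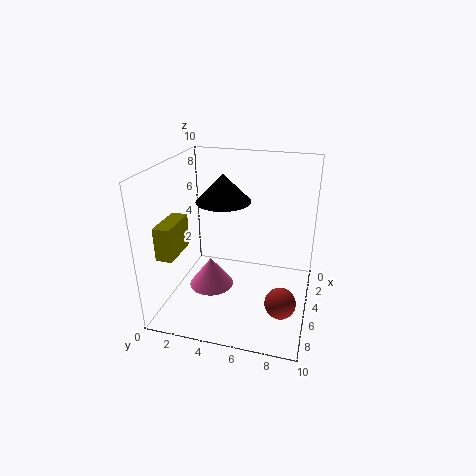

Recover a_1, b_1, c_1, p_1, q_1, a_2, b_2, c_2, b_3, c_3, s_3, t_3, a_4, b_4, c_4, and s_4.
a_1 = 7.5; b_1 = 1.5; c_1 = 5.5; p_1 = 2.5; q_1 = 1; a_2 = 7.5; b_2 = 8.5; c_2 = 2; b_3 = 3.5; c_3 = 2; s_3 = 1.5; t_3 = 2; a_4 = 3.5; b_4 = 3.5; c_4 = 7; s_4 = 2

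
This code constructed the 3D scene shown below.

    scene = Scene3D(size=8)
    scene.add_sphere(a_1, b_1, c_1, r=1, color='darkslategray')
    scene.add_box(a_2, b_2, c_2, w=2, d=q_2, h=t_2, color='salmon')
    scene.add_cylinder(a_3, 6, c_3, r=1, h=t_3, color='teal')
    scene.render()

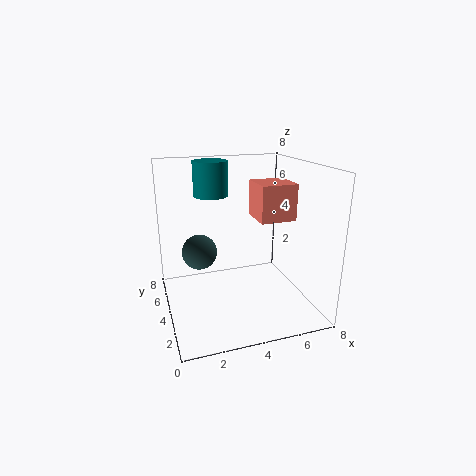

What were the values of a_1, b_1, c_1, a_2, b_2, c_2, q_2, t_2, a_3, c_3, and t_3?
a_1 = 2, b_1 = 5, c_1 = 3, a_2 = 5, b_2 = 3, c_2 = 5, q_2 = 2, t_2 = 2, a_3 = 3, c_3 = 6, t_3 = 2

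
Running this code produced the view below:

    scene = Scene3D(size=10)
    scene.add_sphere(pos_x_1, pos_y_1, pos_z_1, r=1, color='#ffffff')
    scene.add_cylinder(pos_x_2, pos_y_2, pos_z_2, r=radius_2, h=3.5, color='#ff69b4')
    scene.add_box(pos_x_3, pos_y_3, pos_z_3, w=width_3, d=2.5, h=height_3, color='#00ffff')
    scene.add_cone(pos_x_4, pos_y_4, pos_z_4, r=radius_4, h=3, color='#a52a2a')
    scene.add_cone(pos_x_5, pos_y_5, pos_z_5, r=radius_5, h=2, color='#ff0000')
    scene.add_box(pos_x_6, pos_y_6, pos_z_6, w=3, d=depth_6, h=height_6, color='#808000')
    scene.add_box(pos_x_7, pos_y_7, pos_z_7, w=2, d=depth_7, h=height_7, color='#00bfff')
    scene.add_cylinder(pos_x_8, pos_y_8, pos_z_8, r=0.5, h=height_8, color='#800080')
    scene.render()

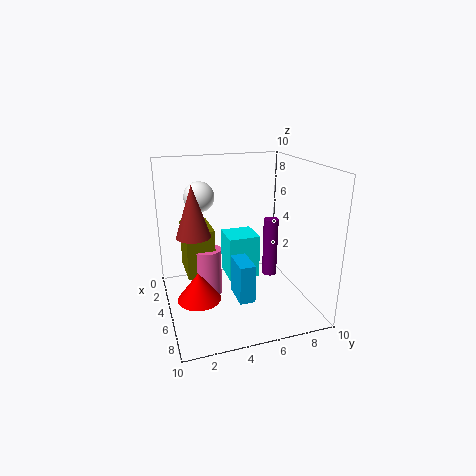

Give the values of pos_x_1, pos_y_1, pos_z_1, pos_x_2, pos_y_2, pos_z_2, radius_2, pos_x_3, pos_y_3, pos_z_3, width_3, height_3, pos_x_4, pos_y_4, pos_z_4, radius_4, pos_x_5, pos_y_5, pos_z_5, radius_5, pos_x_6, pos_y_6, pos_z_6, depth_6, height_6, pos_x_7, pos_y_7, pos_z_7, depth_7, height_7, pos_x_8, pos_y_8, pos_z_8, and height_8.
pos_x_1 = 4.5; pos_y_1 = 2.5; pos_z_1 = 8; pos_x_2 = 4; pos_y_2 = 3; pos_z_2 = 0.5; radius_2 = 1; pos_x_3 = 0.5; pos_y_3 = 5; pos_z_3 = 0.5; width_3 = 2.5; height_3 = 3.5; pos_x_4 = 7.5; pos_y_4 = 1.5; pos_z_4 = 6.5; radius_4 = 1; pos_x_5 = 5.5; pos_y_5 = 2; pos_z_5 = 1; radius_5 = 1.5; pos_x_6 = 1.5; pos_y_6 = 1.5; pos_z_6 = 2; depth_6 = 2; height_6 = 3.5; pos_x_7 = 6.5; pos_y_7 = 4; pos_z_7 = 2; depth_7 = 1; height_7 = 2.5; pos_x_8 = 6; pos_y_8 = 7; pos_z_8 = 2.5; height_8 = 4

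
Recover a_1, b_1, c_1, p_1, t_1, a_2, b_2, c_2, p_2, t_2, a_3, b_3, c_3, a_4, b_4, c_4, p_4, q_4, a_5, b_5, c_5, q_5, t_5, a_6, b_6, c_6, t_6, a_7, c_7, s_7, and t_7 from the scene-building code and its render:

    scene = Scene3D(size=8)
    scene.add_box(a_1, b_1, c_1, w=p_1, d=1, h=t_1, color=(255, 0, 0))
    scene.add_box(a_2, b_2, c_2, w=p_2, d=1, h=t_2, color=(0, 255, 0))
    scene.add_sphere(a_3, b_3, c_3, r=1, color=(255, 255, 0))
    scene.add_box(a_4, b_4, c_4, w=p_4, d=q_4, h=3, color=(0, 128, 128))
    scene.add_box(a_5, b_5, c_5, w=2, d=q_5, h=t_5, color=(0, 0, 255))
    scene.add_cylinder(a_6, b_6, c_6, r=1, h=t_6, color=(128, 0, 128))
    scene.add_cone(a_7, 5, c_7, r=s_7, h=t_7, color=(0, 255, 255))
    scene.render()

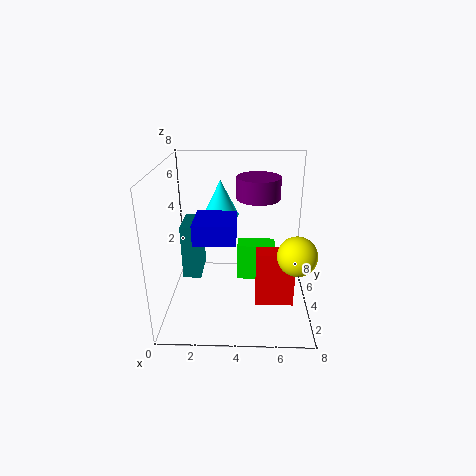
a_1 = 5, b_1 = 2, c_1 = 1, p_1 = 2, t_1 = 3, a_2 = 4, b_2 = 3, c_2 = 2, p_2 = 2, t_2 = 2, a_3 = 7, b_3 = 2, c_3 = 4, a_4 = 1, b_4 = 3, c_4 = 2, p_4 = 1, q_4 = 2, a_5 = 2, b_5 = 1, c_5 = 5, q_5 = 2, t_5 = 1, a_6 = 5, b_6 = 2, c_6 = 7, t_6 = 1, a_7 = 3, c_7 = 5, s_7 = 1, t_7 = 2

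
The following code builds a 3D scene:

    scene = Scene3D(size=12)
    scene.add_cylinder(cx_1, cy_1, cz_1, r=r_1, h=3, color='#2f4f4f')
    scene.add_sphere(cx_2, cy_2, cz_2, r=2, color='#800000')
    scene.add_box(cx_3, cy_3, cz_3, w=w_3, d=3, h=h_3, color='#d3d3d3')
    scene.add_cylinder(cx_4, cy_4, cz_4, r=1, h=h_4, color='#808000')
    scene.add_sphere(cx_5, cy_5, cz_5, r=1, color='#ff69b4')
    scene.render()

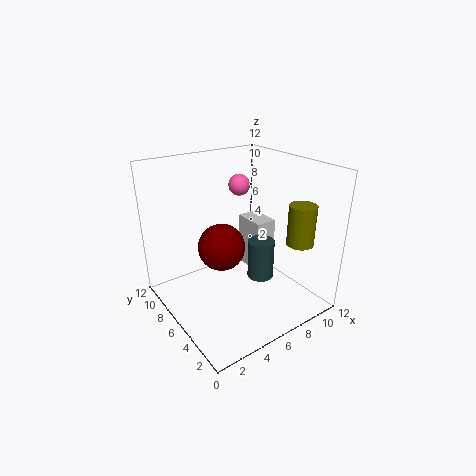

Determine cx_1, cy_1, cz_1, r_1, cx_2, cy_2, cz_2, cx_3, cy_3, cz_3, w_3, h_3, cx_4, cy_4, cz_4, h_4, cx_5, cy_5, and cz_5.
cx_1 = 6, cy_1 = 3, cz_1 = 4, r_1 = 1, cx_2 = 5, cy_2 = 7, cz_2 = 5, cx_3 = 9, cy_3 = 7, cz_3 = 1, w_3 = 2, h_3 = 5, cx_4 = 8, cy_4 = 1, cz_4 = 7, h_4 = 3, cx_5 = 9, cy_5 = 10, cz_5 = 9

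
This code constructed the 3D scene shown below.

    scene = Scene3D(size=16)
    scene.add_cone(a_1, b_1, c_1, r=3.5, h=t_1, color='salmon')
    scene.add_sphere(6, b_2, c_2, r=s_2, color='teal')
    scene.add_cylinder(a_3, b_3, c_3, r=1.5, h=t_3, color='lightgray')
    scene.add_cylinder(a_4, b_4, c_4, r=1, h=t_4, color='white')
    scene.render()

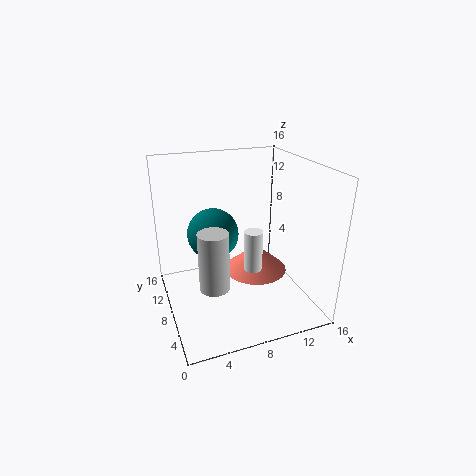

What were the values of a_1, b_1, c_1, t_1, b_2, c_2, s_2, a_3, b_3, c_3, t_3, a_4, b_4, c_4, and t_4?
a_1 = 10; b_1 = 7.5; c_1 = 4; t_1 = 3; b_2 = 11; c_2 = 7.5; s_2 = 3; a_3 = 4; b_3 = 4; c_3 = 5; t_3 = 6; a_4 = 9; b_4 = 6; c_4 = 5; t_4 = 4.5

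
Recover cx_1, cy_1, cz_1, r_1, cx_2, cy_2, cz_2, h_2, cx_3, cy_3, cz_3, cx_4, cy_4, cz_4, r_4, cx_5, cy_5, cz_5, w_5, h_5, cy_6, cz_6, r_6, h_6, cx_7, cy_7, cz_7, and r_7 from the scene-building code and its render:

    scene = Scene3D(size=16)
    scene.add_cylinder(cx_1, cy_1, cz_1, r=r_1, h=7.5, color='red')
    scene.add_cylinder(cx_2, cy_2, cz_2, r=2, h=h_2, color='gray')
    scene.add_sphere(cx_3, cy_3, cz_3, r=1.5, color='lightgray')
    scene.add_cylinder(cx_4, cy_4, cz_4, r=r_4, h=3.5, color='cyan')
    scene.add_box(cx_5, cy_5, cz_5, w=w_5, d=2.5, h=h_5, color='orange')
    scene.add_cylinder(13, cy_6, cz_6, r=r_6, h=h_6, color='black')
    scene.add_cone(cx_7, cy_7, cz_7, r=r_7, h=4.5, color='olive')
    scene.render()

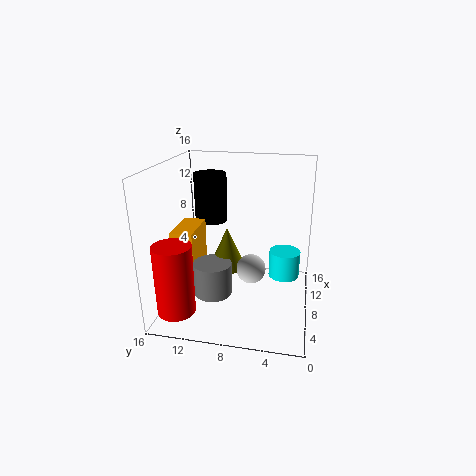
cx_1 = 2.5; cy_1 = 13.5; cz_1 = 1.5; r_1 = 2; cx_2 = 4.5; cy_2 = 10; cz_2 = 3; h_2 = 3.5; cx_3 = 5; cy_3 = 6; cz_3 = 6; cx_4 = 14; cy_4 = 3; cz_4 = 0.5; r_4 = 2; cx_5 = 5.5; cy_5 = 12.5; cz_5 = 2; w_5 = 5; h_5 = 7; cy_6 = 12.5; cz_6 = 8; r_6 = 2; h_6 = 6; cx_7 = 7; cy_7 = 9; cz_7 = 5; r_7 = 2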